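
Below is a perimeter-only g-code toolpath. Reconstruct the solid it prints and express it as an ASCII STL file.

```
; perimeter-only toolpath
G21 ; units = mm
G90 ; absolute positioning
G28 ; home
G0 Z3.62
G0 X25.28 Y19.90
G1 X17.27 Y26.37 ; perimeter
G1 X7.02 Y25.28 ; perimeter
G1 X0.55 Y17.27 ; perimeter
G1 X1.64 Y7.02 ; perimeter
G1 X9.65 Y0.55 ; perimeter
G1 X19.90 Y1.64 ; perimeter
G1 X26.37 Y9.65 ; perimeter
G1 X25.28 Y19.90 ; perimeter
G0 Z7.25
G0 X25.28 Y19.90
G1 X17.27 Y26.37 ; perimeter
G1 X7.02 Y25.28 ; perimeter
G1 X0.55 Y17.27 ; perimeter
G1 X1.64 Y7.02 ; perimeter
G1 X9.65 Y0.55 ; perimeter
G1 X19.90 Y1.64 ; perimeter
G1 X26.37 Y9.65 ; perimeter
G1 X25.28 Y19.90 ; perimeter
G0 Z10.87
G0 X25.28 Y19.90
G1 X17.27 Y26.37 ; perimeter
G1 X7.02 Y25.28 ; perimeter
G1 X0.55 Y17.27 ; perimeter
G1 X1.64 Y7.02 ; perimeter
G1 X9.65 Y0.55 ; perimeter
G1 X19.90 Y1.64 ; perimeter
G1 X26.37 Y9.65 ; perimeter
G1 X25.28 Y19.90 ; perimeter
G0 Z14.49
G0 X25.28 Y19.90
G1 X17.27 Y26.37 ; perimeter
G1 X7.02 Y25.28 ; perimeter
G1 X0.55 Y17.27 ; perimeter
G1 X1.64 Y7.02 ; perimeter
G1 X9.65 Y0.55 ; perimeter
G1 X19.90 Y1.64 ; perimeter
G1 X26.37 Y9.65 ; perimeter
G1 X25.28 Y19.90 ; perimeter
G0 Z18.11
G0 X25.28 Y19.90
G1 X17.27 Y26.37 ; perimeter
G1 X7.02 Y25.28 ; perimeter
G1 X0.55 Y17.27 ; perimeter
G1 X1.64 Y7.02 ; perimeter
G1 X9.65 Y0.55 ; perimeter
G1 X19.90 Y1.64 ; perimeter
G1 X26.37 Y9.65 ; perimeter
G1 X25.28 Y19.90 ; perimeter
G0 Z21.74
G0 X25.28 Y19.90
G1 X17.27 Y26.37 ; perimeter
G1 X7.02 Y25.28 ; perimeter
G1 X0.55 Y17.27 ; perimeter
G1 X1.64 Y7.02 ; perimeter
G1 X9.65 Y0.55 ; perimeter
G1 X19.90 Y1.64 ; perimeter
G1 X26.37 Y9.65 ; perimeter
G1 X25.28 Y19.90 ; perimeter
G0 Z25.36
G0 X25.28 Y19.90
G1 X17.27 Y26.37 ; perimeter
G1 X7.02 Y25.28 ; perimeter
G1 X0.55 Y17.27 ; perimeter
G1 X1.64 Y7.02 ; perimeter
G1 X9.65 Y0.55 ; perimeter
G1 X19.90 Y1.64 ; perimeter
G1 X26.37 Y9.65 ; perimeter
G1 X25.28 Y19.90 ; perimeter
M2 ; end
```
solid part
  facet normal 0.0000 0.0000 -1.0000
    outer loop
      vertex 7.02 25.28 0.00
      vertex 17.27 26.37 0.00
      vertex 25.28 19.90 0.00
    endloop
  endfacet
  facet normal 0.0000 0.0000 -1.0000
    outer loop
      vertex 0.55 17.27 0.00
      vertex 7.02 25.28 0.00
      vertex 25.28 19.90 0.00
    endloop
  endfacet
  facet normal 0.0000 0.0000 -1.0000
    outer loop
      vertex 1.64 7.02 0.00
      vertex 0.55 17.27 0.00
      vertex 25.28 19.90 0.00
    endloop
  endfacet
  facet normal 0.0000 0.0000 -1.0000
    outer loop
      vertex 9.65 0.55 0.00
      vertex 1.64 7.02 0.00
      vertex 25.28 19.90 0.00
    endloop
  endfacet
  facet normal 0.0000 0.0000 -1.0000
    outer loop
      vertex 19.90 1.64 0.00
      vertex 9.65 0.55 0.00
      vertex 25.28 19.90 0.00
    endloop
  endfacet
  facet normal 0.0000 0.0000 -1.0000
    outer loop
      vertex 26.37 9.65 0.00
      vertex 19.90 1.64 0.00
      vertex 25.28 19.90 0.00
    endloop
  endfacet
  facet normal 0.0000 0.0000 1.0000
    outer loop
      vertex 25.28 19.90 25.36
      vertex 17.27 26.37 25.36
      vertex 7.02 25.28 25.36
    endloop
  endfacet
  facet normal 0.0000 0.0000 1.0000
    outer loop
      vertex 25.28 19.90 25.36
      vertex 7.02 25.28 25.36
      vertex 0.55 17.27 25.36
    endloop
  endfacet
  facet normal 0.0000 0.0000 1.0000
    outer loop
      vertex 25.28 19.90 25.36
      vertex 0.55 17.27 25.36
      vertex 1.64 7.02 25.36
    endloop
  endfacet
  facet normal 0.0000 0.0000 1.0000
    outer loop
      vertex 25.28 19.90 25.36
      vertex 1.64 7.02 25.36
      vertex 9.65 0.55 25.36
    endloop
  endfacet
  facet normal 0.0000 0.0000 1.0000
    outer loop
      vertex 25.28 19.90 25.36
      vertex 9.65 0.55 25.36
      vertex 19.90 1.64 25.36
    endloop
  endfacet
  facet normal 0.0000 0.0000 1.0000
    outer loop
      vertex 25.28 19.90 25.36
      vertex 19.90 1.64 25.36
      vertex 26.37 9.65 25.36
    endloop
  endfacet
  facet normal 0.6284 0.7779 0.0000
    outer loop
      vertex 25.28 19.90 0.00
      vertex 17.27 26.37 0.00
      vertex 17.27 26.37 25.36
    endloop
  endfacet
  facet normal 0.6284 0.7779 0.0000
    outer loop
      vertex 25.28 19.90 0.00
      vertex 17.27 26.37 25.36
      vertex 25.28 19.90 25.36
    endloop
  endfacet
  facet normal -0.1057 0.9944 0.0000
    outer loop
      vertex 17.27 26.37 0.00
      vertex 7.02 25.28 0.00
      vertex 7.02 25.28 25.36
    endloop
  endfacet
  facet normal -0.1057 0.9944 0.0000
    outer loop
      vertex 17.27 26.37 0.00
      vertex 7.02 25.28 25.36
      vertex 17.27 26.37 25.36
    endloop
  endfacet
  facet normal -0.7779 0.6284 0.0000
    outer loop
      vertex 7.02 25.28 0.00
      vertex 0.55 17.27 0.00
      vertex 0.55 17.27 25.36
    endloop
  endfacet
  facet normal -0.7779 0.6284 0.0000
    outer loop
      vertex 7.02 25.28 0.00
      vertex 0.55 17.27 25.36
      vertex 7.02 25.28 25.36
    endloop
  endfacet
  facet normal -0.9944 -0.1057 0.0000
    outer loop
      vertex 0.55 17.27 0.00
      vertex 1.64 7.02 0.00
      vertex 1.64 7.02 25.36
    endloop
  endfacet
  facet normal -0.9944 -0.1057 0.0000
    outer loop
      vertex 0.55 17.27 0.00
      vertex 1.64 7.02 25.36
      vertex 0.55 17.27 25.36
    endloop
  endfacet
  facet normal -0.6284 -0.7779 0.0000
    outer loop
      vertex 1.64 7.02 0.00
      vertex 9.65 0.55 0.00
      vertex 9.65 0.55 25.36
    endloop
  endfacet
  facet normal -0.6284 -0.7779 0.0000
    outer loop
      vertex 1.64 7.02 0.00
      vertex 9.65 0.55 25.36
      vertex 1.64 7.02 25.36
    endloop
  endfacet
  facet normal 0.1057 -0.9944 0.0000
    outer loop
      vertex 9.65 0.55 0.00
      vertex 19.90 1.64 0.00
      vertex 19.90 1.64 25.36
    endloop
  endfacet
  facet normal 0.1057 -0.9944 0.0000
    outer loop
      vertex 9.65 0.55 0.00
      vertex 19.90 1.64 25.36
      vertex 9.65 0.55 25.36
    endloop
  endfacet
  facet normal 0.7779 -0.6284 0.0000
    outer loop
      vertex 19.90 1.64 0.00
      vertex 26.37 9.65 0.00
      vertex 26.37 9.65 25.36
    endloop
  endfacet
  facet normal 0.7779 -0.6284 0.0000
    outer loop
      vertex 19.90 1.64 0.00
      vertex 26.37 9.65 25.36
      vertex 19.90 1.64 25.36
    endloop
  endfacet
  facet normal 0.9944 0.1057 0.0000
    outer loop
      vertex 26.37 9.65 0.00
      vertex 25.28 19.90 0.00
      vertex 25.28 19.90 25.36
    endloop
  endfacet
  facet normal 0.9944 0.1057 0.0000
    outer loop
      vertex 26.37 9.65 0.00
      vertex 25.28 19.90 25.36
      vertex 26.37 9.65 25.36
    endloop
  endfacet
endsolid part

The G0 Z moves step by Δz≈3.62 mm. Every layer's G1 loop is the same polygon, so the solid is a straight extrusion of it from z=0 to z≈25.4. Closing with flat bottom and top caps and triangulating gives 28 facets — a regular 8-sided prism (a cylinder approximated with 8 flat sides), circumscribed radius ≈ 13.5 mm, height ≈ 25.4 mm.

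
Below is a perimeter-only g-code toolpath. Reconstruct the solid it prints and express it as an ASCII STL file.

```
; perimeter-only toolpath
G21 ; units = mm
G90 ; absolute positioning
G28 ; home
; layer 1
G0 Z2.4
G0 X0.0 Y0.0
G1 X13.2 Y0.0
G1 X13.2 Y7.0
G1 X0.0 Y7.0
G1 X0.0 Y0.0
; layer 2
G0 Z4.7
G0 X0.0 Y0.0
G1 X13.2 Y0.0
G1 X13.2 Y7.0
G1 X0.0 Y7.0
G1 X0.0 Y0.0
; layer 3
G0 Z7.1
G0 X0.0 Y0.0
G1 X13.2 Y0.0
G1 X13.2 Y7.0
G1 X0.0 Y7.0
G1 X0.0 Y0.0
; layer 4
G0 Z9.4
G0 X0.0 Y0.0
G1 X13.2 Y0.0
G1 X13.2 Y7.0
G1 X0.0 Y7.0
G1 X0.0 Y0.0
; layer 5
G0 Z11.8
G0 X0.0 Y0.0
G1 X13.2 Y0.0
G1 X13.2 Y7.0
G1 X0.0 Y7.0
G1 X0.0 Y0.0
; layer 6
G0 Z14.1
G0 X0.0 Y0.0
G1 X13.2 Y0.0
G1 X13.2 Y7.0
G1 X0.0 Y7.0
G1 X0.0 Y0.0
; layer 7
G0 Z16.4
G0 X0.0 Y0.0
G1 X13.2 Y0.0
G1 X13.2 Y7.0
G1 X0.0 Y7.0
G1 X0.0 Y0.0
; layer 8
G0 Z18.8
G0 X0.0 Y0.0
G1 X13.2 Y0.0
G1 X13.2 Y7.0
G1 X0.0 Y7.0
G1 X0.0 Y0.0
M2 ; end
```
solid part
  facet normal 0.0000 0.0000 -1.0000
    outer loop
      vertex 13.2 7.0 0.0
      vertex 13.2 0.0 0.0
      vertex 0.0 0.0 0.0
    endloop
  endfacet
  facet normal 0.0000 0.0000 -1.0000
    outer loop
      vertex 0.0 7.0 0.0
      vertex 13.2 7.0 0.0
      vertex 0.0 0.0 0.0
    endloop
  endfacet
  facet normal 0.0000 0.0000 1.0000
    outer loop
      vertex 0.0 0.0 18.8
      vertex 13.2 0.0 18.8
      vertex 13.2 7.0 18.8
    endloop
  endfacet
  facet normal 0.0000 0.0000 1.0000
    outer loop
      vertex 0.0 0.0 18.8
      vertex 13.2 7.0 18.8
      vertex 0.0 7.0 18.8
    endloop
  endfacet
  facet normal 0.0000 -1.0000 0.0000
    outer loop
      vertex 0.0 0.0 0.0
      vertex 13.2 0.0 0.0
      vertex 13.2 0.0 18.8
    endloop
  endfacet
  facet normal 0.0000 -1.0000 0.0000
    outer loop
      vertex 0.0 0.0 0.0
      vertex 13.2 0.0 18.8
      vertex 0.0 0.0 18.8
    endloop
  endfacet
  facet normal 0.0000 1.0000 0.0000
    outer loop
      vertex 13.2 7.0 18.8
      vertex 13.2 7.0 0.0
      vertex 0.0 7.0 0.0
    endloop
  endfacet
  facet normal 0.0000 1.0000 0.0000
    outer loop
      vertex 0.0 7.0 18.8
      vertex 13.2 7.0 18.8
      vertex 0.0 7.0 0.0
    endloop
  endfacet
  facet normal -1.0000 0.0000 0.0000
    outer loop
      vertex 0.0 7.0 18.8
      vertex 0.0 7.0 0.0
      vertex 0.0 0.0 0.0
    endloop
  endfacet
  facet normal -1.0000 0.0000 0.0000
    outer loop
      vertex 0.0 0.0 18.8
      vertex 0.0 7.0 18.8
      vertex 0.0 0.0 0.0
    endloop
  endfacet
  facet normal 1.0000 0.0000 0.0000
    outer loop
      vertex 13.2 0.0 0.0
      vertex 13.2 7.0 0.0
      vertex 13.2 7.0 18.8
    endloop
  endfacet
  facet normal 1.0000 0.0000 0.0000
    outer loop
      vertex 13.2 0.0 0.0
      vertex 13.2 7.0 18.8
      vertex 13.2 0.0 18.8
    endloop
  endfacet
endsolid part

The G0 Z moves step by Δz≈2.4 mm. Every layer's G1 loop is the same polygon, so the solid is a straight extrusion of it from z=0 to z≈18.8. Closing with flat bottom and top caps and triangulating gives 12 facets — a rectangular box, roughly 13.2 × 7 mm footprint and 18.8 mm tall.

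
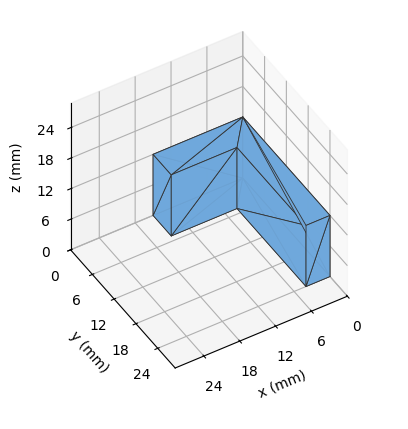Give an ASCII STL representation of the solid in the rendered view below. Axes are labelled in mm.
Reading the render: the shape is an L-shaped prism: outer 15 × 24 mm, arm thicknesses ≈ 5 mm (horizontal) and 4 mm (vertical), extruded 12 mm in z (dimensions read to the nearest mm from the axis ticks). For the STL, each face is triangulated and given an outward normal.

solid part
  facet normal 0.0000 0.0000 -1.0000
    outer loop
      vertex 15.0 5.0 0.0
      vertex 15.0 0.0 0.0
      vertex 0.0 0.0 0.0
    endloop
  endfacet
  facet normal 0.0000 0.0000 -1.0000
    outer loop
      vertex 4.0 5.0 0.0
      vertex 15.0 5.0 0.0
      vertex 0.0 0.0 0.0
    endloop
  endfacet
  facet normal 0.0000 0.0000 -1.0000
    outer loop
      vertex 4.0 24.0 0.0
      vertex 4.0 5.0 0.0
      vertex 0.0 0.0 0.0
    endloop
  endfacet
  facet normal 0.0000 0.0000 -1.0000
    outer loop
      vertex 0.0 24.0 0.0
      vertex 4.0 24.0 0.0
      vertex 0.0 0.0 0.0
    endloop
  endfacet
  facet normal 0.0000 0.0000 1.0000
    outer loop
      vertex 0.0 0.0 12.0
      vertex 15.0 0.0 12.0
      vertex 15.0 5.0 12.0
    endloop
  endfacet
  facet normal 0.0000 0.0000 1.0000
    outer loop
      vertex 0.0 0.0 12.0
      vertex 15.0 5.0 12.0
      vertex 4.0 5.0 12.0
    endloop
  endfacet
  facet normal 0.0000 0.0000 1.0000
    outer loop
      vertex 0.0 0.0 12.0
      vertex 4.0 5.0 12.0
      vertex 4.0 24.0 12.0
    endloop
  endfacet
  facet normal 0.0000 0.0000 1.0000
    outer loop
      vertex 0.0 0.0 12.0
      vertex 4.0 24.0 12.0
      vertex 0.0 24.0 12.0
    endloop
  endfacet
  facet normal 0.0000 -1.0000 0.0000
    outer loop
      vertex 0.0 0.0 0.0
      vertex 15.0 0.0 0.0
      vertex 15.0 0.0 12.0
    endloop
  endfacet
  facet normal 0.0000 -1.0000 0.0000
    outer loop
      vertex 0.0 0.0 0.0
      vertex 15.0 0.0 12.0
      vertex 0.0 0.0 12.0
    endloop
  endfacet
  facet normal 1.0000 0.0000 0.0000
    outer loop
      vertex 15.0 0.0 0.0
      vertex 15.0 5.0 0.0
      vertex 15.0 5.0 12.0
    endloop
  endfacet
  facet normal 1.0000 0.0000 0.0000
    outer loop
      vertex 15.0 0.0 0.0
      vertex 15.0 5.0 12.0
      vertex 15.0 0.0 12.0
    endloop
  endfacet
  facet normal 0.0000 1.0000 0.0000
    outer loop
      vertex 15.0 5.0 0.0
      vertex 4.0 5.0 0.0
      vertex 4.0 5.0 12.0
    endloop
  endfacet
  facet normal 0.0000 1.0000 0.0000
    outer loop
      vertex 15.0 5.0 0.0
      vertex 4.0 5.0 12.0
      vertex 15.0 5.0 12.0
    endloop
  endfacet
  facet normal 1.0000 0.0000 0.0000
    outer loop
      vertex 4.0 5.0 0.0
      vertex 4.0 24.0 0.0
      vertex 4.0 24.0 12.0
    endloop
  endfacet
  facet normal 1.0000 0.0000 0.0000
    outer loop
      vertex 4.0 5.0 0.0
      vertex 4.0 24.0 12.0
      vertex 4.0 5.0 12.0
    endloop
  endfacet
  facet normal 0.0000 1.0000 0.0000
    outer loop
      vertex 4.0 24.0 0.0
      vertex 0.0 24.0 0.0
      vertex 0.0 24.0 12.0
    endloop
  endfacet
  facet normal 0.0000 1.0000 0.0000
    outer loop
      vertex 4.0 24.0 0.0
      vertex 0.0 24.0 12.0
      vertex 4.0 24.0 12.0
    endloop
  endfacet
  facet normal -1.0000 0.0000 0.0000
    outer loop
      vertex 0.0 24.0 0.0
      vertex 0.0 0.0 0.0
      vertex 0.0 0.0 12.0
    endloop
  endfacet
  facet normal -1.0000 0.0000 0.0000
    outer loop
      vertex 0.0 24.0 0.0
      vertex 0.0 0.0 12.0
      vertex 0.0 24.0 12.0
    endloop
  endfacet
endsolid part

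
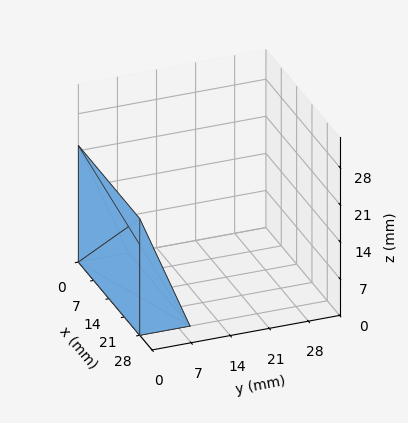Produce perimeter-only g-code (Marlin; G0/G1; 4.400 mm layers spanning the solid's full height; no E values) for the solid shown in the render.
Reading the render: the shape is a wedge (ramp): 28 × 9 mm base, rising to 22 mm along the y=0 edge and sloping linearly to z=0 at y=9 (dimensions read to the nearest mm from the axis ticks). For the g-code, the solid's height is divided into equal slices at the stated Δz and each level perimeter traced with G1 moves after a G0 lift.

; perimeter-only toolpath
G21 ; units = mm
G90 ; absolute positioning
G28 ; home
; layer 1
G0 Z4.400
G0 X0.000 Y0.000
G1 X28.000 Y0.000
G1 X28.000 Y7.200
G1 X0.000 Y7.200
G1 X0.000 Y0.000
; layer 2
G0 Z8.800
G0 X0.000 Y0.000
G1 X28.000 Y0.000
G1 X28.000 Y5.400
G1 X0.000 Y5.400
G1 X0.000 Y0.000
; layer 3
G0 Z13.200
G0 X0.000 Y0.000
G1 X28.000 Y0.000
G1 X28.000 Y3.600
G1 X0.000 Y3.600
G1 X0.000 Y0.000
; layer 4
G0 Z17.600
G0 X0.000 Y0.000
G1 X28.000 Y0.000
G1 X28.000 Y1.800
G1 X0.000 Y1.800
G1 X0.000 Y0.000
M2 ; end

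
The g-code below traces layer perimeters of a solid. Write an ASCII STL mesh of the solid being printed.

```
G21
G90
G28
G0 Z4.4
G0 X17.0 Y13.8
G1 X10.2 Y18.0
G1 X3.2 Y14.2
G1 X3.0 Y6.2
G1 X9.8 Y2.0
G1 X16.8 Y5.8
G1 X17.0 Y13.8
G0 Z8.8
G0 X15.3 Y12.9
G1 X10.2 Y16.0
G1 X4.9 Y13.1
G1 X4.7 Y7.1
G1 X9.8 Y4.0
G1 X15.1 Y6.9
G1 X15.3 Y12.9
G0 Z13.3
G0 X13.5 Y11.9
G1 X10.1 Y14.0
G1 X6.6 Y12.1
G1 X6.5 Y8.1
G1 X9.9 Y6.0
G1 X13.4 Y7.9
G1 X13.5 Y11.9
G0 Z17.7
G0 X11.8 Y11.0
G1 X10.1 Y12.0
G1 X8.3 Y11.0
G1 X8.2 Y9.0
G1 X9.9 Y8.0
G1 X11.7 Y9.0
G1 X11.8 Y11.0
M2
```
solid part
  facet normal 0.0000 0.0000 -1.0000
    outer loop
      vertex 1.5 15.2 0.0
      vertex 10.3 20.0 0.0
      vertex 18.8 14.8 0.0
    endloop
  endfacet
  facet normal 0.0000 0.0000 -1.0000
    outer loop
      vertex 1.2 5.2 0.0
      vertex 1.5 15.2 0.0
      vertex 18.8 14.8 0.0
    endloop
  endfacet
  facet normal 0.0000 0.0000 -1.0000
    outer loop
      vertex 9.7 0.0 0.0
      vertex 1.2 5.2 0.0
      vertex 18.8 14.8 0.0
    endloop
  endfacet
  facet normal 0.0000 0.0000 -1.0000
    outer loop
      vertex 18.5 4.8 0.0
      vertex 9.7 0.0 0.0
      vertex 18.8 14.8 0.0
    endloop
  endfacet
  facet normal 0.4857 0.7939 0.3658
    outer loop
      vertex 18.8 14.8 0.0
      vertex 10.3 20.0 0.0
      vertex 10.0 10.0 22.1
    endloop
  endfacet
  facet normal -0.4460 0.8177 0.3639
    outer loop
      vertex 10.3 20.0 0.0
      vertex 1.5 15.2 0.0
      vertex 10.0 10.0 22.1
    endloop
  endfacet
  facet normal -0.9308 0.0279 0.3646
    outer loop
      vertex 1.5 15.2 0.0
      vertex 1.2 5.2 0.0
      vertex 10.0 10.0 22.1
    endloop
  endfacet
  facet normal -0.4857 -0.7939 0.3658
    outer loop
      vertex 1.2 5.2 0.0
      vertex 9.7 0.0 0.0
      vertex 10.0 10.0 22.1
    endloop
  endfacet
  facet normal 0.4460 -0.8177 0.3639
    outer loop
      vertex 9.7 0.0 0.0
      vertex 18.5 4.8 0.0
      vertex 10.0 10.0 22.1
    endloop
  endfacet
  facet normal 0.9308 -0.0279 0.3646
    outer loop
      vertex 18.5 4.8 0.0
      vertex 18.8 14.8 0.0
      vertex 10.0 10.0 22.1
    endloop
  endfacet
endsolid part

The G0 Z moves step by Δz≈4.4 mm. The G1 loops shrink linearly with z, so the solid tapers from its base footprint up to z≈22.1. Closing with a flat bottom cap and the tapered top and triangulating gives 10 facets — a regular 6-sided pyramid, base circumscribed radius ≈ 10 mm, apex at z ≈ 22.1 mm.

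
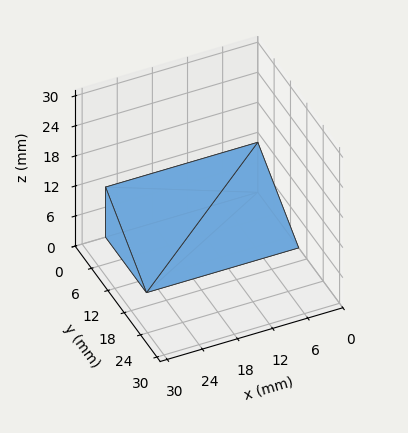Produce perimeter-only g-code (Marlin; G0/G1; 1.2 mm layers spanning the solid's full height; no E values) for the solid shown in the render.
Reading the render: the shape is a wedge (ramp): 26 × 15 mm base, rising to 10 mm along the y=0 edge and sloping linearly to z=0 at y=15 (dimensions read to the nearest mm from the axis ticks). For the g-code, the solid's height is divided into equal slices at the stated Δz and each level perimeter traced with G1 moves after a G0 lift.

; perimeter-only toolpath
G21 ; units = mm
G90 ; absolute positioning
G28 ; home
; layer 1
G0 Z1.2
G0 X0.0 Y0.0
G1 X26.0 Y0.0
G1 X26.0 Y13.1
G1 X0.0 Y13.1
G1 X0.0 Y0.0
; layer 2
G0 Z2.5
G0 X0.0 Y0.0
G1 X26.0 Y0.0
G1 X26.0 Y11.2
G1 X0.0 Y11.2
G1 X0.0 Y0.0
; layer 3
G0 Z3.8
G0 X0.0 Y0.0
G1 X26.0 Y0.0
G1 X26.0 Y9.4
G1 X0.0 Y9.4
G1 X0.0 Y0.0
; layer 4
G0 Z5.0
G0 X0.0 Y0.0
G1 X26.0 Y0.0
G1 X26.0 Y7.5
G1 X0.0 Y7.5
G1 X0.0 Y0.0
; layer 5
G0 Z6.2
G0 X0.0 Y0.0
G1 X26.0 Y0.0
G1 X26.0 Y5.6
G1 X0.0 Y5.6
G1 X0.0 Y0.0
; layer 6
G0 Z7.5
G0 X0.0 Y0.0
G1 X26.0 Y0.0
G1 X26.0 Y3.8
G1 X0.0 Y3.8
G1 X0.0 Y0.0
; layer 7
G0 Z8.8
G0 X0.0 Y0.0
G1 X26.0 Y0.0
G1 X26.0 Y1.9
G1 X0.0 Y1.9
G1 X0.0 Y0.0
M2 ; end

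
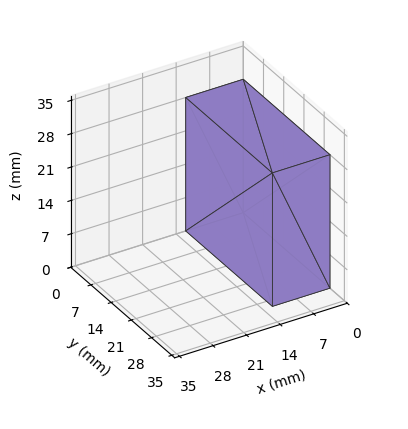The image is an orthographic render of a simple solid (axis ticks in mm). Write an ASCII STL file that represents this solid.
Reading the render: the shape is a rectangular box, roughly 12 × 30 mm footprint and 28 mm tall (dimensions read to the nearest mm from the axis ticks). For the STL, each face is triangulated and given an outward normal.

solid part
  facet normal 0.0000 0.0000 -1.0000
    outer loop
      vertex 12.00 30.00 0.00
      vertex 12.00 0.00 0.00
      vertex 0.00 0.00 0.00
    endloop
  endfacet
  facet normal 0.0000 0.0000 -1.0000
    outer loop
      vertex 0.00 30.00 0.00
      vertex 12.00 30.00 0.00
      vertex 0.00 0.00 0.00
    endloop
  endfacet
  facet normal 0.0000 0.0000 1.0000
    outer loop
      vertex 0.00 0.00 28.00
      vertex 12.00 0.00 28.00
      vertex 12.00 30.00 28.00
    endloop
  endfacet
  facet normal 0.0000 0.0000 1.0000
    outer loop
      vertex 0.00 0.00 28.00
      vertex 12.00 30.00 28.00
      vertex 0.00 30.00 28.00
    endloop
  endfacet
  facet normal 0.0000 -1.0000 0.0000
    outer loop
      vertex 0.00 0.00 0.00
      vertex 12.00 0.00 0.00
      vertex 12.00 0.00 28.00
    endloop
  endfacet
  facet normal 0.0000 -1.0000 0.0000
    outer loop
      vertex 0.00 0.00 0.00
      vertex 12.00 0.00 28.00
      vertex 0.00 0.00 28.00
    endloop
  endfacet
  facet normal 0.0000 1.0000 0.0000
    outer loop
      vertex 12.00 30.00 28.00
      vertex 12.00 30.00 0.00
      vertex 0.00 30.00 0.00
    endloop
  endfacet
  facet normal 0.0000 1.0000 0.0000
    outer loop
      vertex 0.00 30.00 28.00
      vertex 12.00 30.00 28.00
      vertex 0.00 30.00 0.00
    endloop
  endfacet
  facet normal -1.0000 0.0000 0.0000
    outer loop
      vertex 0.00 30.00 28.00
      vertex 0.00 30.00 0.00
      vertex 0.00 0.00 0.00
    endloop
  endfacet
  facet normal -1.0000 0.0000 0.0000
    outer loop
      vertex 0.00 0.00 28.00
      vertex 0.00 30.00 28.00
      vertex 0.00 0.00 0.00
    endloop
  endfacet
  facet normal 1.0000 0.0000 0.0000
    outer loop
      vertex 12.00 0.00 0.00
      vertex 12.00 30.00 0.00
      vertex 12.00 30.00 28.00
    endloop
  endfacet
  facet normal 1.0000 0.0000 0.0000
    outer loop
      vertex 12.00 0.00 0.00
      vertex 12.00 30.00 28.00
      vertex 12.00 0.00 28.00
    endloop
  endfacet
endsolid part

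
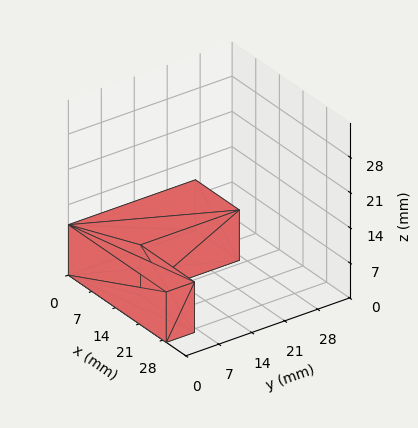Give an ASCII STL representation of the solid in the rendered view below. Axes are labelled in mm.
Reading the render: the shape is an L-shaped prism: outer 29 × 27 mm, arm thicknesses ≈ 6 mm (horizontal) and 13 mm (vertical), extruded 10 mm in z (dimensions read to the nearest mm from the axis ticks). For the STL, each face is triangulated and given an outward normal.

solid part
  facet normal 0.0000 0.0000 -1.0000
    outer loop
      vertex 29.0 6.0 0.0
      vertex 29.0 0.0 0.0
      vertex 0.0 0.0 0.0
    endloop
  endfacet
  facet normal 0.0000 0.0000 -1.0000
    outer loop
      vertex 13.0 6.0 0.0
      vertex 29.0 6.0 0.0
      vertex 0.0 0.0 0.0
    endloop
  endfacet
  facet normal 0.0000 0.0000 -1.0000
    outer loop
      vertex 13.0 27.0 0.0
      vertex 13.0 6.0 0.0
      vertex 0.0 0.0 0.0
    endloop
  endfacet
  facet normal 0.0000 0.0000 -1.0000
    outer loop
      vertex 0.0 27.0 0.0
      vertex 13.0 27.0 0.0
      vertex 0.0 0.0 0.0
    endloop
  endfacet
  facet normal 0.0000 0.0000 1.0000
    outer loop
      vertex 0.0 0.0 10.0
      vertex 29.0 0.0 10.0
      vertex 29.0 6.0 10.0
    endloop
  endfacet
  facet normal 0.0000 0.0000 1.0000
    outer loop
      vertex 0.0 0.0 10.0
      vertex 29.0 6.0 10.0
      vertex 13.0 6.0 10.0
    endloop
  endfacet
  facet normal 0.0000 0.0000 1.0000
    outer loop
      vertex 0.0 0.0 10.0
      vertex 13.0 6.0 10.0
      vertex 13.0 27.0 10.0
    endloop
  endfacet
  facet normal 0.0000 0.0000 1.0000
    outer loop
      vertex 0.0 0.0 10.0
      vertex 13.0 27.0 10.0
      vertex 0.0 27.0 10.0
    endloop
  endfacet
  facet normal 0.0000 -1.0000 0.0000
    outer loop
      vertex 0.0 0.0 0.0
      vertex 29.0 0.0 0.0
      vertex 29.0 0.0 10.0
    endloop
  endfacet
  facet normal 0.0000 -1.0000 0.0000
    outer loop
      vertex 0.0 0.0 0.0
      vertex 29.0 0.0 10.0
      vertex 0.0 0.0 10.0
    endloop
  endfacet
  facet normal 1.0000 0.0000 0.0000
    outer loop
      vertex 29.0 0.0 0.0
      vertex 29.0 6.0 0.0
      vertex 29.0 6.0 10.0
    endloop
  endfacet
  facet normal 1.0000 0.0000 0.0000
    outer loop
      vertex 29.0 0.0 0.0
      vertex 29.0 6.0 10.0
      vertex 29.0 0.0 10.0
    endloop
  endfacet
  facet normal 0.0000 1.0000 0.0000
    outer loop
      vertex 29.0 6.0 0.0
      vertex 13.0 6.0 0.0
      vertex 13.0 6.0 10.0
    endloop
  endfacet
  facet normal 0.0000 1.0000 0.0000
    outer loop
      vertex 29.0 6.0 0.0
      vertex 13.0 6.0 10.0
      vertex 29.0 6.0 10.0
    endloop
  endfacet
  facet normal 1.0000 0.0000 0.0000
    outer loop
      vertex 13.0 6.0 0.0
      vertex 13.0 27.0 0.0
      vertex 13.0 27.0 10.0
    endloop
  endfacet
  facet normal 1.0000 0.0000 0.0000
    outer loop
      vertex 13.0 6.0 0.0
      vertex 13.0 27.0 10.0
      vertex 13.0 6.0 10.0
    endloop
  endfacet
  facet normal 0.0000 1.0000 0.0000
    outer loop
      vertex 13.0 27.0 0.0
      vertex 0.0 27.0 0.0
      vertex 0.0 27.0 10.0
    endloop
  endfacet
  facet normal 0.0000 1.0000 0.0000
    outer loop
      vertex 13.0 27.0 0.0
      vertex 0.0 27.0 10.0
      vertex 13.0 27.0 10.0
    endloop
  endfacet
  facet normal -1.0000 0.0000 0.0000
    outer loop
      vertex 0.0 27.0 0.0
      vertex 0.0 0.0 0.0
      vertex 0.0 0.0 10.0
    endloop
  endfacet
  facet normal -1.0000 0.0000 0.0000
    outer loop
      vertex 0.0 27.0 0.0
      vertex 0.0 0.0 10.0
      vertex 0.0 27.0 10.0
    endloop
  endfacet
endsolid part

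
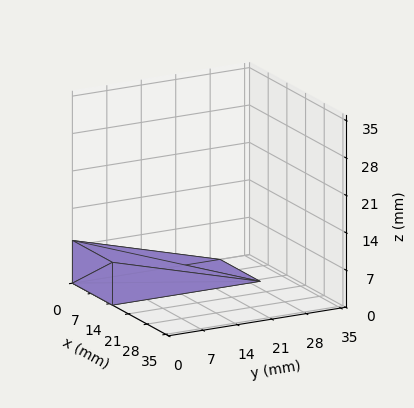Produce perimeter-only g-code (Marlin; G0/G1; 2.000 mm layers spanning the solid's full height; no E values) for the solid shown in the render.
Reading the render: the shape is a wedge (ramp): 15 × 30 mm base, rising to 8 mm along the y=0 edge and sloping linearly to z=0 at y=30 (dimensions read to the nearest mm from the axis ticks). For the g-code, the solid's height is divided into equal slices at the stated Δz and each level perimeter traced with G1 moves after a G0 lift.

; perimeter-only toolpath
G21 ; units = mm
G90 ; absolute positioning
G28 ; home
; layer 1
G0 Z2.000
G0 X0.000 Y0.000
G1 X15.000 Y0.000
G1 X15.000 Y22.500
G1 X0.000 Y22.500
G1 X0.000 Y0.000
; layer 2
G0 Z4.000
G0 X0.000 Y0.000
G1 X15.000 Y0.000
G1 X15.000 Y15.000
G1 X0.000 Y15.000
G1 X0.000 Y0.000
; layer 3
G0 Z6.000
G0 X0.000 Y0.000
G1 X15.000 Y0.000
G1 X15.000 Y7.500
G1 X0.000 Y7.500
G1 X0.000 Y0.000
M2 ; end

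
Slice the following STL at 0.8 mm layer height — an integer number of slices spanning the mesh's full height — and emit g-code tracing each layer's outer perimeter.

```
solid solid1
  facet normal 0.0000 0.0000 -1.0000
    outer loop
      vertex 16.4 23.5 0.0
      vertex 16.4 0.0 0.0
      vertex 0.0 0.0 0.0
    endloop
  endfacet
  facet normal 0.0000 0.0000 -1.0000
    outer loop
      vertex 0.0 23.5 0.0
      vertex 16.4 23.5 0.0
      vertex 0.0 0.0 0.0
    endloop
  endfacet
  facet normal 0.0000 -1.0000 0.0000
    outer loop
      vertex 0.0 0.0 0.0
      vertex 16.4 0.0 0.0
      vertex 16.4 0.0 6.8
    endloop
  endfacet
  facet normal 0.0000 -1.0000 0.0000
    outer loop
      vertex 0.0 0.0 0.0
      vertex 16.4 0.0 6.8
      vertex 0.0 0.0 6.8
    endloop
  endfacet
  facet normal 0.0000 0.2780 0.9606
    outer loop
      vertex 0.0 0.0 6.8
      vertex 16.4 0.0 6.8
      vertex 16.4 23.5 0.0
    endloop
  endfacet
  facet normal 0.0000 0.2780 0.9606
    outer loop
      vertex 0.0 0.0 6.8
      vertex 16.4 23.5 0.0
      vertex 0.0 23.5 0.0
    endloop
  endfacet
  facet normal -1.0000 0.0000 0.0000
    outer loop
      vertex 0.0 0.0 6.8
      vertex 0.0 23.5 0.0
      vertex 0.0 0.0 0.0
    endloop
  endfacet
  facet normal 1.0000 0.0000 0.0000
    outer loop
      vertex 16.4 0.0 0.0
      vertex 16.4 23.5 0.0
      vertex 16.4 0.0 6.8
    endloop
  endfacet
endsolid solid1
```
; perimeter-only toolpath
G21 ; units = mm
G90 ; absolute positioning
G28 ; home
; layer 1
G0 Z0.8
G0 X0.0 Y0.0
G1 X16.4 Y0.0
G1 X16.4 Y20.6
G1 X0.0 Y20.6
G1 X0.0 Y0.0
; layer 2
G0 Z1.7
G0 X0.0 Y0.0
G1 X16.4 Y0.0
G1 X16.4 Y17.6
G1 X0.0 Y17.6
G1 X0.0 Y0.0
; layer 3
G0 Z2.5
G0 X0.0 Y0.0
G1 X16.4 Y0.0
G1 X16.4 Y14.7
G1 X0.0 Y14.7
G1 X0.0 Y0.0
; layer 4
G0 Z3.4
G0 X0.0 Y0.0
G1 X16.4 Y0.0
G1 X16.4 Y11.8
G1 X0.0 Y11.8
G1 X0.0 Y0.0
; layer 5
G0 Z4.2
G0 X0.0 Y0.0
G1 X16.4 Y0.0
G1 X16.4 Y8.8
G1 X0.0 Y8.8
G1 X0.0 Y0.0
; layer 6
G0 Z5.1
G0 X0.0 Y0.0
G1 X16.4 Y0.0
G1 X16.4 Y5.9
G1 X0.0 Y5.9
G1 X0.0 Y0.0
; layer 7
G0 Z6.0
G0 X0.0 Y0.0
G1 X16.4 Y0.0
G1 X16.4 Y2.9
G1 X0.0 Y2.9
G1 X0.0 Y0.0
M2 ; end

The solid is a wedge (ramp): 16.4 × 23.5 mm base, rising to 6.8 mm along the y=0 edge and sloping linearly to z=0 at y=23.5. Slicing at Δz = 0.8 mm — 8 equal slices spanning the solid's height, so layer i sits at z = i·h/8 — gives 7 non-empty perimeters. Each is a 4-segment closed polygon; G0 lifts to the layer z and rapids to the start vertex, then G1 traces the edges. The cross-section shrinks linearly with z (the slice at the apex is degenerate and omitted).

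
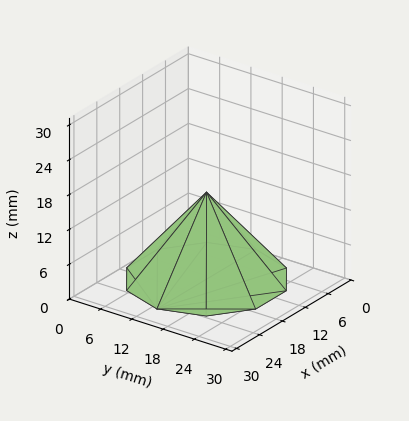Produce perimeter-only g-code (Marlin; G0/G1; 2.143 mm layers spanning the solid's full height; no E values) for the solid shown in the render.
Reading the render: the shape is a regular 10-sided pyramid, base circumscribed radius ≈ 13 mm, apex at z ≈ 15 mm (dimensions read to the nearest mm from the axis ticks). For the g-code, the solid's height is divided into equal slices at the stated Δz and each level perimeter traced with G1 moves after a G0 lift.

; perimeter-only toolpath
G21 ; units = mm
G90 ; absolute positioning
G28 ; home
; layer 1
G0 Z2.143
G0 X24.143 Y13.000
G1 X22.015 Y19.549
G1 X16.443 Y23.598
G1 X9.557 Y23.598
G1 X3.985 Y19.549
G1 X1.857 Y13.000
G1 X3.985 Y6.451
G1 X9.557 Y2.402
G1 X16.443 Y2.402
G1 X22.015 Y6.451
G1 X24.143 Y13.000
; layer 2
G0 Z4.286
G0 X22.286 Y13.000
G1 X20.512 Y18.458
G1 X15.869 Y21.831
G1 X10.131 Y21.831
G1 X5.488 Y18.458
G1 X3.714 Y13.000
G1 X5.488 Y7.542
G1 X10.131 Y4.169
G1 X15.869 Y4.169
G1 X20.512 Y7.542
G1 X22.286 Y13.000
; layer 3
G0 Z6.429
G0 X20.429 Y13.000
G1 X19.010 Y17.366
G1 X15.295 Y20.065
G1 X10.705 Y20.065
G1 X6.990 Y17.366
G1 X5.571 Y13.000
G1 X6.990 Y8.634
G1 X10.705 Y5.935
G1 X15.295 Y5.935
G1 X19.010 Y8.634
G1 X20.429 Y13.000
; layer 4
G0 Z8.571
G0 X18.571 Y13.000
G1 X17.507 Y16.275
G1 X14.722 Y18.299
G1 X11.278 Y18.299
G1 X8.493 Y16.275
G1 X7.429 Y13.000
G1 X8.493 Y9.725
G1 X11.278 Y7.701
G1 X14.722 Y7.701
G1 X17.507 Y9.725
G1 X18.571 Y13.000
; layer 5
G0 Z10.714
G0 X16.714 Y13.000
G1 X16.005 Y15.183
G1 X14.148 Y16.533
G1 X11.852 Y16.533
G1 X9.995 Y15.183
G1 X9.286 Y13.000
G1 X9.995 Y10.817
G1 X11.852 Y9.467
G1 X14.148 Y9.467
G1 X16.005 Y10.817
G1 X16.714 Y13.000
; layer 6
G0 Z12.857
G0 X14.857 Y13.000
G1 X14.502 Y14.092
G1 X13.574 Y14.766
G1 X12.426 Y14.766
G1 X11.498 Y14.092
G1 X11.143 Y13.000
G1 X11.498 Y11.908
G1 X12.426 Y11.234
G1 X13.574 Y11.234
G1 X14.502 Y11.908
G1 X14.857 Y13.000
M2 ; end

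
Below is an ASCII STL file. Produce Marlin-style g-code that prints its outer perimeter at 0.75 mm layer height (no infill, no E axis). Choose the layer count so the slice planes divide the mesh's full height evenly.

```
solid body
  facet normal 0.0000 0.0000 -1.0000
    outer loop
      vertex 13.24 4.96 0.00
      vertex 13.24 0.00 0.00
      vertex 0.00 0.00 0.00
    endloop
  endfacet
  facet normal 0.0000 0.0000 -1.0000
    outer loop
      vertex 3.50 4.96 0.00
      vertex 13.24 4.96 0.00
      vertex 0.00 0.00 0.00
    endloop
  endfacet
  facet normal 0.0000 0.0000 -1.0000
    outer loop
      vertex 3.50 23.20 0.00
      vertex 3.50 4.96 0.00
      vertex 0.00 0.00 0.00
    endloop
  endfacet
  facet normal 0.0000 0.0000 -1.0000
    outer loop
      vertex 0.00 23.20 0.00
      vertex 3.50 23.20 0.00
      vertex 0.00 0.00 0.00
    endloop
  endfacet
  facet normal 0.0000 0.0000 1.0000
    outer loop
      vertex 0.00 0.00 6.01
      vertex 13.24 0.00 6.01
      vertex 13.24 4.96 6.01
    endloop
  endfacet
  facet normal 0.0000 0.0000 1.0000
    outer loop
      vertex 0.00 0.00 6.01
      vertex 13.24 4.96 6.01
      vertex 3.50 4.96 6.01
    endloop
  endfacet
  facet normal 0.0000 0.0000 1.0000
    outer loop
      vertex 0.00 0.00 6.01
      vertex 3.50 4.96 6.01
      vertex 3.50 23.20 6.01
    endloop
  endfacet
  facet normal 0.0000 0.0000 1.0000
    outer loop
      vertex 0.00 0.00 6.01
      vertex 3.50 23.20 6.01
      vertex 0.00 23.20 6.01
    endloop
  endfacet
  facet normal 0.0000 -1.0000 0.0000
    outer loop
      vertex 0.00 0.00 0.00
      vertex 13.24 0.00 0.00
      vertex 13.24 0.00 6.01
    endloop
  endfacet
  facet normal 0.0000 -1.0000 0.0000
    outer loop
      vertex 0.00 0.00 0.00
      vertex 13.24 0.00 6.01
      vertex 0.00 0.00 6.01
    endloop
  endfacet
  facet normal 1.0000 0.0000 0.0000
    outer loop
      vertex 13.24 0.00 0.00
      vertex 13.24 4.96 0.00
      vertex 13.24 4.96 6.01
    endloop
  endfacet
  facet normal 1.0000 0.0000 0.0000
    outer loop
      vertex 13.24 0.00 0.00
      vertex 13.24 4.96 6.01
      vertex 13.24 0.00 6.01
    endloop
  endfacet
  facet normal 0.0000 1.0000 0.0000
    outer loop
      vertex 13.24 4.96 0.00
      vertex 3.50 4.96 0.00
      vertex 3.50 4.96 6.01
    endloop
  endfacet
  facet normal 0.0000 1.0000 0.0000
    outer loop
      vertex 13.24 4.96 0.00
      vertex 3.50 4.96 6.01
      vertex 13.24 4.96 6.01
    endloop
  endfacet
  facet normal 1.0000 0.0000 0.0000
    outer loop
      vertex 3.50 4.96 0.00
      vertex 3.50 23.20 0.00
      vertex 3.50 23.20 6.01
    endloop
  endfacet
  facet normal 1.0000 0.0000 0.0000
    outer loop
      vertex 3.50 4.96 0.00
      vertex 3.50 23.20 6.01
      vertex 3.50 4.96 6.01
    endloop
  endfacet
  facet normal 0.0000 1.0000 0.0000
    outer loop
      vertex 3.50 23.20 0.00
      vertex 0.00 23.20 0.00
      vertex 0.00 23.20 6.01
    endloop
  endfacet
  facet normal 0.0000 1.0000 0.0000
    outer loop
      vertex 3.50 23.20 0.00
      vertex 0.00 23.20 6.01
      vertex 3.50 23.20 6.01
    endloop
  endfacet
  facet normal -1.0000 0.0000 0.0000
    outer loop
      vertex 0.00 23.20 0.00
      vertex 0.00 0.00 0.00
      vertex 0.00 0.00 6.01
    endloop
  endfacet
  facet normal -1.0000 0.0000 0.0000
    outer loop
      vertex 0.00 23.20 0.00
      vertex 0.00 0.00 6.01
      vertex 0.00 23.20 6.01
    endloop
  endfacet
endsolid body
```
; perimeter-only toolpath
G21 ; units = mm
G90 ; absolute positioning
G28 ; home
; layer 1
G0 Z0.75
G0 X0.00 Y0.00
G1 X13.24 Y0.00
G1 X13.24 Y4.96
G1 X3.50 Y4.96
G1 X3.50 Y23.20
G1 X0.00 Y23.20
G1 X0.00 Y0.00
; layer 2
G0 Z1.50
G0 X0.00 Y0.00
G1 X13.24 Y0.00
G1 X13.24 Y4.96
G1 X3.50 Y4.96
G1 X3.50 Y23.20
G1 X0.00 Y23.20
G1 X0.00 Y0.00
; layer 3
G0 Z2.25
G0 X0.00 Y0.00
G1 X13.24 Y0.00
G1 X13.24 Y4.96
G1 X3.50 Y4.96
G1 X3.50 Y23.20
G1 X0.00 Y23.20
G1 X0.00 Y0.00
; layer 4
G0 Z3.00
G0 X0.00 Y0.00
G1 X13.24 Y0.00
G1 X13.24 Y4.96
G1 X3.50 Y4.96
G1 X3.50 Y23.20
G1 X0.00 Y23.20
G1 X0.00 Y0.00
; layer 5
G0 Z3.76
G0 X0.00 Y0.00
G1 X13.24 Y0.00
G1 X13.24 Y4.96
G1 X3.50 Y4.96
G1 X3.50 Y23.20
G1 X0.00 Y23.20
G1 X0.00 Y0.00
; layer 6
G0 Z4.51
G0 X0.00 Y0.00
G1 X13.24 Y0.00
G1 X13.24 Y4.96
G1 X3.50 Y4.96
G1 X3.50 Y23.20
G1 X0.00 Y23.20
G1 X0.00 Y0.00
; layer 7
G0 Z5.26
G0 X0.00 Y0.00
G1 X13.24 Y0.00
G1 X13.24 Y4.96
G1 X3.50 Y4.96
G1 X3.50 Y23.20
G1 X0.00 Y23.20
G1 X0.00 Y0.00
; layer 8
G0 Z6.01
G0 X0.00 Y0.00
G1 X13.24 Y0.00
G1 X13.24 Y4.96
G1 X3.50 Y4.96
G1 X3.50 Y23.20
G1 X0.00 Y23.20
G1 X0.00 Y0.00
M2 ; end

The solid is an L-shaped prism: outer 13.2 × 23.2 mm, arm thicknesses ≈ 4.96 mm (horizontal) and 3.5 mm (vertical), extruded 6.01 mm in z. Slicing at Δz = 0.75 mm — 8 equal slices spanning the solid's height, so layer i sits at z = i·h/8 — gives 8 non-empty perimeters. Each is a 6-segment closed polygon; G0 lifts to the layer z and rapids to the start vertex, then G1 traces the edges.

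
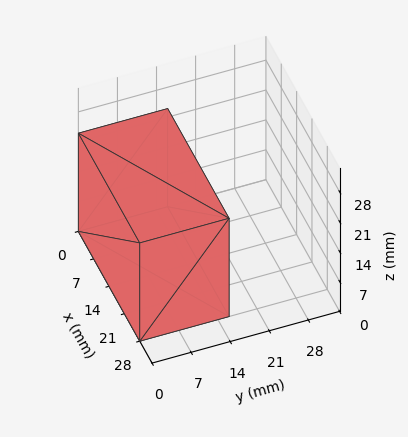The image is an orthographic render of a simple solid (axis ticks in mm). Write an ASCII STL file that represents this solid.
Reading the render: the shape is a rectangular box, roughly 28 × 16 mm footprint and 23 mm tall (dimensions read to the nearest mm from the axis ticks). For the STL, each face is triangulated and given an outward normal.

solid part
  facet normal 0.0000 0.0000 -1.0000
    outer loop
      vertex 28.00 16.00 0.00
      vertex 28.00 0.00 0.00
      vertex 0.00 0.00 0.00
    endloop
  endfacet
  facet normal 0.0000 0.0000 -1.0000
    outer loop
      vertex 0.00 16.00 0.00
      vertex 28.00 16.00 0.00
      vertex 0.00 0.00 0.00
    endloop
  endfacet
  facet normal 0.0000 0.0000 1.0000
    outer loop
      vertex 0.00 0.00 23.00
      vertex 28.00 0.00 23.00
      vertex 28.00 16.00 23.00
    endloop
  endfacet
  facet normal 0.0000 0.0000 1.0000
    outer loop
      vertex 0.00 0.00 23.00
      vertex 28.00 16.00 23.00
      vertex 0.00 16.00 23.00
    endloop
  endfacet
  facet normal 0.0000 -1.0000 0.0000
    outer loop
      vertex 0.00 0.00 0.00
      vertex 28.00 0.00 0.00
      vertex 28.00 0.00 23.00
    endloop
  endfacet
  facet normal 0.0000 -1.0000 0.0000
    outer loop
      vertex 0.00 0.00 0.00
      vertex 28.00 0.00 23.00
      vertex 0.00 0.00 23.00
    endloop
  endfacet
  facet normal 0.0000 1.0000 0.0000
    outer loop
      vertex 28.00 16.00 23.00
      vertex 28.00 16.00 0.00
      vertex 0.00 16.00 0.00
    endloop
  endfacet
  facet normal 0.0000 1.0000 0.0000
    outer loop
      vertex 0.00 16.00 23.00
      vertex 28.00 16.00 23.00
      vertex 0.00 16.00 0.00
    endloop
  endfacet
  facet normal -1.0000 0.0000 0.0000
    outer loop
      vertex 0.00 16.00 23.00
      vertex 0.00 16.00 0.00
      vertex 0.00 0.00 0.00
    endloop
  endfacet
  facet normal -1.0000 0.0000 0.0000
    outer loop
      vertex 0.00 0.00 23.00
      vertex 0.00 16.00 23.00
      vertex 0.00 0.00 0.00
    endloop
  endfacet
  facet normal 1.0000 0.0000 0.0000
    outer loop
      vertex 28.00 0.00 0.00
      vertex 28.00 16.00 0.00
      vertex 28.00 16.00 23.00
    endloop
  endfacet
  facet normal 1.0000 0.0000 0.0000
    outer loop
      vertex 28.00 0.00 0.00
      vertex 28.00 16.00 23.00
      vertex 28.00 0.00 23.00
    endloop
  endfacet
endsolid part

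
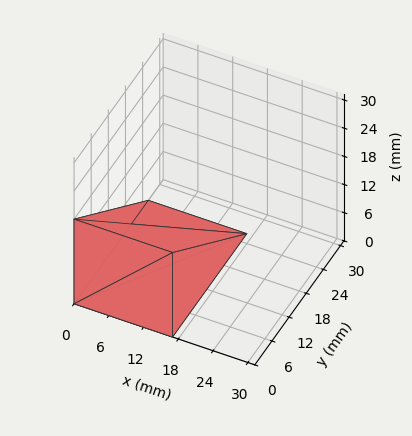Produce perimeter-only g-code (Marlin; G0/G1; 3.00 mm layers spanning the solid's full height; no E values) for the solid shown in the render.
Reading the render: the shape is a wedge (ramp): 17 × 26 mm base, rising to 18 mm along the y=0 edge and sloping linearly to z=0 at y=26 (dimensions read to the nearest mm from the axis ticks). For the g-code, the solid's height is divided into equal slices at the stated Δz and each level perimeter traced with G1 moves after a G0 lift.

; perimeter-only toolpath
G21 ; units = mm
G90 ; absolute positioning
G28 ; home
; layer 1
G0 Z3.00
G0 X0.00 Y0.00
G1 X17.00 Y0.00
G1 X17.00 Y21.67
G1 X0.00 Y21.67
G1 X0.00 Y0.00
; layer 2
G0 Z6.00
G0 X0.00 Y0.00
G1 X17.00 Y0.00
G1 X17.00 Y17.33
G1 X0.00 Y17.33
G1 X0.00 Y0.00
; layer 3
G0 Z9.00
G0 X0.00 Y0.00
G1 X17.00 Y0.00
G1 X17.00 Y13.00
G1 X0.00 Y13.00
G1 X0.00 Y0.00
; layer 4
G0 Z12.00
G0 X0.00 Y0.00
G1 X17.00 Y0.00
G1 X17.00 Y8.67
G1 X0.00 Y8.67
G1 X0.00 Y0.00
; layer 5
G0 Z15.00
G0 X0.00 Y0.00
G1 X17.00 Y0.00
G1 X17.00 Y4.33
G1 X0.00 Y4.33
G1 X0.00 Y0.00
M2 ; end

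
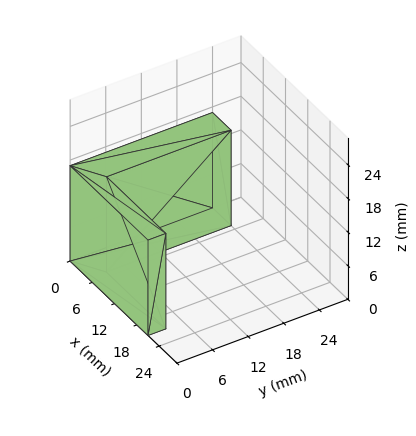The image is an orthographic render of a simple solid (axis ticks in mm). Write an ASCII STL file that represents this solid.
Reading the render: the shape is an L-shaped prism: outer 21 × 24 mm, arm thicknesses ≈ 3 mm (horizontal) and 5 mm (vertical), extruded 17 mm in z (dimensions read to the nearest mm from the axis ticks). For the STL, each face is triangulated and given an outward normal.

solid part
  facet normal 0.0000 0.0000 -1.0000
    outer loop
      vertex 21.00 3.00 0.00
      vertex 21.00 0.00 0.00
      vertex 0.00 0.00 0.00
    endloop
  endfacet
  facet normal 0.0000 0.0000 -1.0000
    outer loop
      vertex 5.00 3.00 0.00
      vertex 21.00 3.00 0.00
      vertex 0.00 0.00 0.00
    endloop
  endfacet
  facet normal 0.0000 0.0000 -1.0000
    outer loop
      vertex 5.00 24.00 0.00
      vertex 5.00 3.00 0.00
      vertex 0.00 0.00 0.00
    endloop
  endfacet
  facet normal 0.0000 0.0000 -1.0000
    outer loop
      vertex 0.00 24.00 0.00
      vertex 5.00 24.00 0.00
      vertex 0.00 0.00 0.00
    endloop
  endfacet
  facet normal 0.0000 0.0000 1.0000
    outer loop
      vertex 0.00 0.00 17.00
      vertex 21.00 0.00 17.00
      vertex 21.00 3.00 17.00
    endloop
  endfacet
  facet normal 0.0000 0.0000 1.0000
    outer loop
      vertex 0.00 0.00 17.00
      vertex 21.00 3.00 17.00
      vertex 5.00 3.00 17.00
    endloop
  endfacet
  facet normal 0.0000 0.0000 1.0000
    outer loop
      vertex 0.00 0.00 17.00
      vertex 5.00 3.00 17.00
      vertex 5.00 24.00 17.00
    endloop
  endfacet
  facet normal 0.0000 0.0000 1.0000
    outer loop
      vertex 0.00 0.00 17.00
      vertex 5.00 24.00 17.00
      vertex 0.00 24.00 17.00
    endloop
  endfacet
  facet normal 0.0000 -1.0000 0.0000
    outer loop
      vertex 0.00 0.00 0.00
      vertex 21.00 0.00 0.00
      vertex 21.00 0.00 17.00
    endloop
  endfacet
  facet normal 0.0000 -1.0000 0.0000
    outer loop
      vertex 0.00 0.00 0.00
      vertex 21.00 0.00 17.00
      vertex 0.00 0.00 17.00
    endloop
  endfacet
  facet normal 1.0000 0.0000 0.0000
    outer loop
      vertex 21.00 0.00 0.00
      vertex 21.00 3.00 0.00
      vertex 21.00 3.00 17.00
    endloop
  endfacet
  facet normal 1.0000 0.0000 0.0000
    outer loop
      vertex 21.00 0.00 0.00
      vertex 21.00 3.00 17.00
      vertex 21.00 0.00 17.00
    endloop
  endfacet
  facet normal 0.0000 1.0000 0.0000
    outer loop
      vertex 21.00 3.00 0.00
      vertex 5.00 3.00 0.00
      vertex 5.00 3.00 17.00
    endloop
  endfacet
  facet normal 0.0000 1.0000 0.0000
    outer loop
      vertex 21.00 3.00 0.00
      vertex 5.00 3.00 17.00
      vertex 21.00 3.00 17.00
    endloop
  endfacet
  facet normal 1.0000 0.0000 0.0000
    outer loop
      vertex 5.00 3.00 0.00
      vertex 5.00 24.00 0.00
      vertex 5.00 24.00 17.00
    endloop
  endfacet
  facet normal 1.0000 0.0000 0.0000
    outer loop
      vertex 5.00 3.00 0.00
      vertex 5.00 24.00 17.00
      vertex 5.00 3.00 17.00
    endloop
  endfacet
  facet normal 0.0000 1.0000 0.0000
    outer loop
      vertex 5.00 24.00 0.00
      vertex 0.00 24.00 0.00
      vertex 0.00 24.00 17.00
    endloop
  endfacet
  facet normal 0.0000 1.0000 0.0000
    outer loop
      vertex 5.00 24.00 0.00
      vertex 0.00 24.00 17.00
      vertex 5.00 24.00 17.00
    endloop
  endfacet
  facet normal -1.0000 0.0000 0.0000
    outer loop
      vertex 0.00 24.00 0.00
      vertex 0.00 0.00 0.00
      vertex 0.00 0.00 17.00
    endloop
  endfacet
  facet normal -1.0000 0.0000 0.0000
    outer loop
      vertex 0.00 24.00 0.00
      vertex 0.00 0.00 17.00
      vertex 0.00 24.00 17.00
    endloop
  endfacet
endsolid part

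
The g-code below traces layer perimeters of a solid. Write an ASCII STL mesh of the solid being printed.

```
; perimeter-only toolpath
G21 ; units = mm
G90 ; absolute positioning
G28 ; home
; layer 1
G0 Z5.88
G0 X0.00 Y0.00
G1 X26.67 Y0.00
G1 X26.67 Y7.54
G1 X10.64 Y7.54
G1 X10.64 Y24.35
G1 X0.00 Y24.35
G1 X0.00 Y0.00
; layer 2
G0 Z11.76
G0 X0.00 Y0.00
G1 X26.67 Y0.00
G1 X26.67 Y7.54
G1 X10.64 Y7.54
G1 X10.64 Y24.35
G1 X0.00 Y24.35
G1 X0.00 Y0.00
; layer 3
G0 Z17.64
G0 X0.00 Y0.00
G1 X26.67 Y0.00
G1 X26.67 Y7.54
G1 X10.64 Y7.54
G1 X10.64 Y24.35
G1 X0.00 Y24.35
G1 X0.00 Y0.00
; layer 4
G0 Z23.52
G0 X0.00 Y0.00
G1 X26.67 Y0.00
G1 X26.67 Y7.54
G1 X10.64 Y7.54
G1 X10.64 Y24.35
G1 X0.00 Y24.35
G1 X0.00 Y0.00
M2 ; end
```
solid part
  facet normal 0.0000 0.0000 -1.0000
    outer loop
      vertex 26.67 7.54 0.00
      vertex 26.67 0.00 0.00
      vertex 0.00 0.00 0.00
    endloop
  endfacet
  facet normal 0.0000 0.0000 -1.0000
    outer loop
      vertex 10.64 7.54 0.00
      vertex 26.67 7.54 0.00
      vertex 0.00 0.00 0.00
    endloop
  endfacet
  facet normal 0.0000 0.0000 -1.0000
    outer loop
      vertex 10.64 24.35 0.00
      vertex 10.64 7.54 0.00
      vertex 0.00 0.00 0.00
    endloop
  endfacet
  facet normal 0.0000 0.0000 -1.0000
    outer loop
      vertex 0.00 24.35 0.00
      vertex 10.64 24.35 0.00
      vertex 0.00 0.00 0.00
    endloop
  endfacet
  facet normal 0.0000 0.0000 1.0000
    outer loop
      vertex 0.00 0.00 23.52
      vertex 26.67 0.00 23.52
      vertex 26.67 7.54 23.52
    endloop
  endfacet
  facet normal 0.0000 0.0000 1.0000
    outer loop
      vertex 0.00 0.00 23.52
      vertex 26.67 7.54 23.52
      vertex 10.64 7.54 23.52
    endloop
  endfacet
  facet normal 0.0000 0.0000 1.0000
    outer loop
      vertex 0.00 0.00 23.52
      vertex 10.64 7.54 23.52
      vertex 10.64 24.35 23.52
    endloop
  endfacet
  facet normal 0.0000 0.0000 1.0000
    outer loop
      vertex 0.00 0.00 23.52
      vertex 10.64 24.35 23.52
      vertex 0.00 24.35 23.52
    endloop
  endfacet
  facet normal 0.0000 -1.0000 0.0000
    outer loop
      vertex 0.00 0.00 0.00
      vertex 26.67 0.00 0.00
      vertex 26.67 0.00 23.52
    endloop
  endfacet
  facet normal 0.0000 -1.0000 0.0000
    outer loop
      vertex 0.00 0.00 0.00
      vertex 26.67 0.00 23.52
      vertex 0.00 0.00 23.52
    endloop
  endfacet
  facet normal 1.0000 0.0000 0.0000
    outer loop
      vertex 26.67 0.00 0.00
      vertex 26.67 7.54 0.00
      vertex 26.67 7.54 23.52
    endloop
  endfacet
  facet normal 1.0000 0.0000 0.0000
    outer loop
      vertex 26.67 0.00 0.00
      vertex 26.67 7.54 23.52
      vertex 26.67 0.00 23.52
    endloop
  endfacet
  facet normal 0.0000 1.0000 0.0000
    outer loop
      vertex 26.67 7.54 0.00
      vertex 10.64 7.54 0.00
      vertex 10.64 7.54 23.52
    endloop
  endfacet
  facet normal 0.0000 1.0000 0.0000
    outer loop
      vertex 26.67 7.54 0.00
      vertex 10.64 7.54 23.52
      vertex 26.67 7.54 23.52
    endloop
  endfacet
  facet normal 1.0000 0.0000 0.0000
    outer loop
      vertex 10.64 7.54 0.00
      vertex 10.64 24.35 0.00
      vertex 10.64 24.35 23.52
    endloop
  endfacet
  facet normal 1.0000 0.0000 0.0000
    outer loop
      vertex 10.64 7.54 0.00
      vertex 10.64 24.35 23.52
      vertex 10.64 7.54 23.52
    endloop
  endfacet
  facet normal 0.0000 1.0000 0.0000
    outer loop
      vertex 10.64 24.35 0.00
      vertex 0.00 24.35 0.00
      vertex 0.00 24.35 23.52
    endloop
  endfacet
  facet normal 0.0000 1.0000 0.0000
    outer loop
      vertex 10.64 24.35 0.00
      vertex 0.00 24.35 23.52
      vertex 10.64 24.35 23.52
    endloop
  endfacet
  facet normal -1.0000 0.0000 0.0000
    outer loop
      vertex 0.00 24.35 0.00
      vertex 0.00 0.00 0.00
      vertex 0.00 0.00 23.52
    endloop
  endfacet
  facet normal -1.0000 0.0000 0.0000
    outer loop
      vertex 0.00 24.35 0.00
      vertex 0.00 0.00 23.52
      vertex 0.00 24.35 23.52
    endloop
  endfacet
endsolid part

The G0 Z moves step by Δz≈5.88 mm. Every layer's G1 loop is the same polygon, so the solid is a straight extrusion of it from z=0 to z≈23.5. Closing with flat bottom and top caps and triangulating gives 20 facets — an L-shaped prism: outer 26.7 × 24.4 mm, arm thicknesses ≈ 7.54 mm (horizontal) and 10.6 mm (vertical), extruded 23.5 mm in z.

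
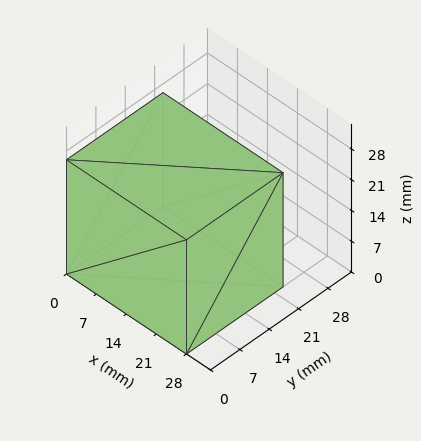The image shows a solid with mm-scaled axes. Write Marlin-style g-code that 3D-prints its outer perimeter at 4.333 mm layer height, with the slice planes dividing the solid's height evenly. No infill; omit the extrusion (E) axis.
Reading the render: the shape is a rectangular box, roughly 28 × 23 mm footprint and 26 mm tall (dimensions read to the nearest mm from the axis ticks). For the g-code, the solid's height is divided into equal slices at the stated Δz and each level perimeter traced with G1 moves after a G0 lift.

; perimeter-only toolpath
G21 ; units = mm
G90 ; absolute positioning
G28 ; home
; layer 1
G0 Z4.333
G0 X0.000 Y0.000
G1 X28.000 Y0.000
G1 X28.000 Y23.000
G1 X0.000 Y23.000
G1 X0.000 Y0.000
; layer 2
G0 Z8.667
G0 X0.000 Y0.000
G1 X28.000 Y0.000
G1 X28.000 Y23.000
G1 X0.000 Y23.000
G1 X0.000 Y0.000
; layer 3
G0 Z13.000
G0 X0.000 Y0.000
G1 X28.000 Y0.000
G1 X28.000 Y23.000
G1 X0.000 Y23.000
G1 X0.000 Y0.000
; layer 4
G0 Z17.333
G0 X0.000 Y0.000
G1 X28.000 Y0.000
G1 X28.000 Y23.000
G1 X0.000 Y23.000
G1 X0.000 Y0.000
; layer 5
G0 Z21.667
G0 X0.000 Y0.000
G1 X28.000 Y0.000
G1 X28.000 Y23.000
G1 X0.000 Y23.000
G1 X0.000 Y0.000
; layer 6
G0 Z26.000
G0 X0.000 Y0.000
G1 X28.000 Y0.000
G1 X28.000 Y23.000
G1 X0.000 Y23.000
G1 X0.000 Y0.000
M2 ; end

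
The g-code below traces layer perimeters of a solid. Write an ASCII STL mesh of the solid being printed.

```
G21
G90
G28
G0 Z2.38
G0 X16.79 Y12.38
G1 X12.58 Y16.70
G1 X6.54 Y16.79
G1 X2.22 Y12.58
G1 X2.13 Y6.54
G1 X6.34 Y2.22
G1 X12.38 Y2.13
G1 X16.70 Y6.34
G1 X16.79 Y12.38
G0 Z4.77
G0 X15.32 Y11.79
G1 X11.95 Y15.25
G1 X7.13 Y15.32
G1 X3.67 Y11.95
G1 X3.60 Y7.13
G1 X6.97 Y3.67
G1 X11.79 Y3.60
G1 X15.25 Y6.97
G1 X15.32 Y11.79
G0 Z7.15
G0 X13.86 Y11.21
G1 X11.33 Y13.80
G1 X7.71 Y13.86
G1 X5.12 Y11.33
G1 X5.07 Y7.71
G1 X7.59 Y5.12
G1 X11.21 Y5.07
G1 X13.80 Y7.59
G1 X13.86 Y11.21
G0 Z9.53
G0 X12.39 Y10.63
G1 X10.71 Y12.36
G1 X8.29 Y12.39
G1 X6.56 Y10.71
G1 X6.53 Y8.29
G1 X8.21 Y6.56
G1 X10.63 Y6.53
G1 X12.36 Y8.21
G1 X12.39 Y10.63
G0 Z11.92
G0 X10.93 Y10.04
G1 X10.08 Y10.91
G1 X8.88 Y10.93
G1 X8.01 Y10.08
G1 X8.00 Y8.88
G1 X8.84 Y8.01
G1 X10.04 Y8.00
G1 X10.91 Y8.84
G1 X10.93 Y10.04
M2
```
solid part
  facet normal 0.0000 0.0000 -1.0000
    outer loop
      vertex 5.96 18.25 0.00
      vertex 13.20 18.15 0.00
      vertex 18.25 12.96 0.00
    endloop
  endfacet
  facet normal 0.0000 0.0000 -1.0000
    outer loop
      vertex 0.77 13.20 0.00
      vertex 5.96 18.25 0.00
      vertex 18.25 12.96 0.00
    endloop
  endfacet
  facet normal 0.0000 0.0000 -1.0000
    outer loop
      vertex 0.67 5.96 0.00
      vertex 0.77 13.20 0.00
      vertex 18.25 12.96 0.00
    endloop
  endfacet
  facet normal 0.0000 0.0000 -1.0000
    outer loop
      vertex 5.72 0.77 0.00
      vertex 0.67 5.96 0.00
      vertex 18.25 12.96 0.00
    endloop
  endfacet
  facet normal 0.0000 0.0000 -1.0000
    outer loop
      vertex 12.96 0.67 0.00
      vertex 5.72 0.77 0.00
      vertex 18.25 12.96 0.00
    endloop
  endfacet
  facet normal 0.0000 0.0000 -1.0000
    outer loop
      vertex 18.15 5.72 0.00
      vertex 12.96 0.67 0.00
      vertex 18.25 12.96 0.00
    endloop
  endfacet
  facet normal 0.6115 0.5950 0.5215
    outer loop
      vertex 18.25 12.96 0.00
      vertex 13.20 18.15 0.00
      vertex 9.46 9.46 14.30
    endloop
  endfacet
  facet normal 0.0118 0.8531 0.5215
    outer loop
      vertex 13.20 18.15 0.00
      vertex 5.96 18.25 0.00
      vertex 9.46 9.46 14.30
    endloop
  endfacet
  facet normal -0.5950 0.6115 0.5215
    outer loop
      vertex 5.96 18.25 0.00
      vertex 0.77 13.20 0.00
      vertex 9.46 9.46 14.30
    endloop
  endfacet
  facet normal -0.8531 0.0118 0.5215
    outer loop
      vertex 0.77 13.20 0.00
      vertex 0.67 5.96 0.00
      vertex 9.46 9.46 14.30
    endloop
  endfacet
  facet normal -0.6115 -0.5950 0.5215
    outer loop
      vertex 0.67 5.96 0.00
      vertex 5.72 0.77 0.00
      vertex 9.46 9.46 14.30
    endloop
  endfacet
  facet normal -0.0118 -0.8531 0.5215
    outer loop
      vertex 5.72 0.77 0.00
      vertex 12.96 0.67 0.00
      vertex 9.46 9.46 14.30
    endloop
  endfacet
  facet normal 0.5950 -0.6115 0.5215
    outer loop
      vertex 12.96 0.67 0.00
      vertex 18.15 5.72 0.00
      vertex 9.46 9.46 14.30
    endloop
  endfacet
  facet normal 0.8531 -0.0118 0.5215
    outer loop
      vertex 18.15 5.72 0.00
      vertex 18.25 12.96 0.00
      vertex 9.46 9.46 14.30
    endloop
  endfacet
endsolid part

The G0 Z moves step by Δz≈2.38 mm. The G1 loops shrink linearly with z, so the solid tapers from its base footprint up to z≈14.3. Closing with a flat bottom cap and the tapered top and triangulating gives 14 facets — a regular 8-sided pyramid, base circumscribed radius ≈ 9.46 mm, apex at z ≈ 14.3 mm.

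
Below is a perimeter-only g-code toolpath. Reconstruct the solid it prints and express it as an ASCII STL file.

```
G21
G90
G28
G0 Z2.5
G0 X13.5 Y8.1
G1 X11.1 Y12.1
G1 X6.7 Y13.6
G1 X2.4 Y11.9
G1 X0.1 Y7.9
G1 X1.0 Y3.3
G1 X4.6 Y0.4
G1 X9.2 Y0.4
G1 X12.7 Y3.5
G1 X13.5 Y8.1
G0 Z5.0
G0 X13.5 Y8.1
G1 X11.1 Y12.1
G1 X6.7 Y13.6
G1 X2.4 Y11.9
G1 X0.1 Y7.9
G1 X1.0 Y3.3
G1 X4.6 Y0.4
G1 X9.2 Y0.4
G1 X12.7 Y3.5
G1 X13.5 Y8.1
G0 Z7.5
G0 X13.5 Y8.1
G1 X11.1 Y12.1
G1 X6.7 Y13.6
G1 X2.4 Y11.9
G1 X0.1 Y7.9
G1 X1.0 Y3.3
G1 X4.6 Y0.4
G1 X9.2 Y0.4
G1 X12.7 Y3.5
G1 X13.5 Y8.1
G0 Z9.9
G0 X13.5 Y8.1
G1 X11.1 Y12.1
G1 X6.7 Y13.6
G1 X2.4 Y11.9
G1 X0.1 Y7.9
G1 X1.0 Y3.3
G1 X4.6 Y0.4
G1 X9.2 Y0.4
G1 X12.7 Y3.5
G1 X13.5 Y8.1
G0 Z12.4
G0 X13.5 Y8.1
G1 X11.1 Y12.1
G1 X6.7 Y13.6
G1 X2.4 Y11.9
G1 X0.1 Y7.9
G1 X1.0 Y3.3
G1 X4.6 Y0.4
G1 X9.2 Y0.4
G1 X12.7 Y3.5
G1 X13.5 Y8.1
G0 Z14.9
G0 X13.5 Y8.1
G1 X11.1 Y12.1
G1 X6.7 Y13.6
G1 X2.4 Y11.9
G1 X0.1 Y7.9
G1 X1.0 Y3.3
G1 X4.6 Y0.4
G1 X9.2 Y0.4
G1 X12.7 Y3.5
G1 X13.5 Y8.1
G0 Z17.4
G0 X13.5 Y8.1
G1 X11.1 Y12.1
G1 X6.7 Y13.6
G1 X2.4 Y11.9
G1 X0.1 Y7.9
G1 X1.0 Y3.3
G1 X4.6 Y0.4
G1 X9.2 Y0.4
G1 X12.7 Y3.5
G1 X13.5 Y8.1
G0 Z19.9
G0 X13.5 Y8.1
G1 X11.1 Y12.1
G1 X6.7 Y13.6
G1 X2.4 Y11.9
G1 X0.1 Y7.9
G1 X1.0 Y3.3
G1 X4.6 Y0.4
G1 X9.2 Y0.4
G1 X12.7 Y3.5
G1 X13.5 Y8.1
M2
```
solid part
  facet normal 0.0000 0.0000 -1.0000
    outer loop
      vertex 6.7 13.6 0.0
      vertex 11.1 12.1 0.0
      vertex 13.5 8.1 0.0
    endloop
  endfacet
  facet normal 0.0000 0.0000 -1.0000
    outer loop
      vertex 2.4 11.9 0.0
      vertex 6.7 13.6 0.0
      vertex 13.5 8.1 0.0
    endloop
  endfacet
  facet normal 0.0000 0.0000 -1.0000
    outer loop
      vertex 0.1 7.9 0.0
      vertex 2.4 11.9 0.0
      vertex 13.5 8.1 0.0
    endloop
  endfacet
  facet normal 0.0000 0.0000 -1.0000
    outer loop
      vertex 1.0 3.3 0.0
      vertex 0.1 7.9 0.0
      vertex 13.5 8.1 0.0
    endloop
  endfacet
  facet normal 0.0000 0.0000 -1.0000
    outer loop
      vertex 4.6 0.4 0.0
      vertex 1.0 3.3 0.0
      vertex 13.5 8.1 0.0
    endloop
  endfacet
  facet normal 0.0000 0.0000 -1.0000
    outer loop
      vertex 9.2 0.4 0.0
      vertex 4.6 0.4 0.0
      vertex 13.5 8.1 0.0
    endloop
  endfacet
  facet normal 0.0000 0.0000 -1.0000
    outer loop
      vertex 12.7 3.5 0.0
      vertex 9.2 0.4 0.0
      vertex 13.5 8.1 0.0
    endloop
  endfacet
  facet normal 0.0000 0.0000 1.0000
    outer loop
      vertex 13.5 8.1 19.9
      vertex 11.1 12.1 19.9
      vertex 6.7 13.6 19.9
    endloop
  endfacet
  facet normal 0.0000 0.0000 1.0000
    outer loop
      vertex 13.5 8.1 19.9
      vertex 6.7 13.6 19.9
      vertex 2.4 11.9 19.9
    endloop
  endfacet
  facet normal 0.0000 0.0000 1.0000
    outer loop
      vertex 13.5 8.1 19.9
      vertex 2.4 11.9 19.9
      vertex 0.1 7.9 19.9
    endloop
  endfacet
  facet normal 0.0000 0.0000 1.0000
    outer loop
      vertex 13.5 8.1 19.9
      vertex 0.1 7.9 19.9
      vertex 1.0 3.3 19.9
    endloop
  endfacet
  facet normal 0.0000 0.0000 1.0000
    outer loop
      vertex 13.5 8.1 19.9
      vertex 1.0 3.3 19.9
      vertex 4.6 0.4 19.9
    endloop
  endfacet
  facet normal 0.0000 0.0000 1.0000
    outer loop
      vertex 13.5 8.1 19.9
      vertex 4.6 0.4 19.9
      vertex 9.2 0.4 19.9
    endloop
  endfacet
  facet normal 0.0000 0.0000 1.0000
    outer loop
      vertex 13.5 8.1 19.9
      vertex 9.2 0.4 19.9
      vertex 12.7 3.5 19.9
    endloop
  endfacet
  facet normal 0.8575 0.5145 0.0000
    outer loop
      vertex 13.5 8.1 0.0
      vertex 11.1 12.1 0.0
      vertex 11.1 12.1 19.9
    endloop
  endfacet
  facet normal 0.8575 0.5145 0.0000
    outer loop
      vertex 13.5 8.1 0.0
      vertex 11.1 12.1 19.9
      vertex 13.5 8.1 19.9
    endloop
  endfacet
  facet normal 0.3227 0.9465 0.0000
    outer loop
      vertex 11.1 12.1 0.0
      vertex 6.7 13.6 0.0
      vertex 6.7 13.6 19.9
    endloop
  endfacet
  facet normal 0.3227 0.9465 0.0000
    outer loop
      vertex 11.1 12.1 0.0
      vertex 6.7 13.6 19.9
      vertex 11.1 12.1 19.9
    endloop
  endfacet
  facet normal -0.3677 0.9300 0.0000
    outer loop
      vertex 6.7 13.6 0.0
      vertex 2.4 11.9 0.0
      vertex 2.4 11.9 19.9
    endloop
  endfacet
  facet normal -0.3677 0.9300 0.0000
    outer loop
      vertex 6.7 13.6 0.0
      vertex 2.4 11.9 19.9
      vertex 6.7 13.6 19.9
    endloop
  endfacet
  facet normal -0.8669 0.4985 0.0000
    outer loop
      vertex 2.4 11.9 0.0
      vertex 0.1 7.9 0.0
      vertex 0.1 7.9 19.9
    endloop
  endfacet
  facet normal -0.8669 0.4985 0.0000
    outer loop
      vertex 2.4 11.9 0.0
      vertex 0.1 7.9 19.9
      vertex 2.4 11.9 19.9
    endloop
  endfacet
  facet normal -0.9814 -0.1920 0.0000
    outer loop
      vertex 0.1 7.9 0.0
      vertex 1.0 3.3 0.0
      vertex 1.0 3.3 19.9
    endloop
  endfacet
  facet normal -0.9814 -0.1920 0.0000
    outer loop
      vertex 0.1 7.9 0.0
      vertex 1.0 3.3 19.9
      vertex 0.1 7.9 19.9
    endloop
  endfacet
  facet normal -0.6273 -0.7788 0.0000
    outer loop
      vertex 1.0 3.3 0.0
      vertex 4.6 0.4 0.0
      vertex 4.6 0.4 19.9
    endloop
  endfacet
  facet normal -0.6273 -0.7788 0.0000
    outer loop
      vertex 1.0 3.3 0.0
      vertex 4.6 0.4 19.9
      vertex 1.0 3.3 19.9
    endloop
  endfacet
  facet normal 0.0000 -1.0000 0.0000
    outer loop
      vertex 4.6 0.4 0.0
      vertex 9.2 0.4 0.0
      vertex 9.2 0.4 19.9
    endloop
  endfacet
  facet normal 0.0000 -1.0000 0.0000
    outer loop
      vertex 4.6 0.4 0.0
      vertex 9.2 0.4 19.9
      vertex 4.6 0.4 19.9
    endloop
  endfacet
  facet normal 0.6630 -0.7486 0.0000
    outer loop
      vertex 9.2 0.4 0.0
      vertex 12.7 3.5 0.0
      vertex 12.7 3.5 19.9
    endloop
  endfacet
  facet normal 0.6630 -0.7486 0.0000
    outer loop
      vertex 9.2 0.4 0.0
      vertex 12.7 3.5 19.9
      vertex 9.2 0.4 19.9
    endloop
  endfacet
  facet normal 0.9852 -0.1713 0.0000
    outer loop
      vertex 12.7 3.5 0.0
      vertex 13.5 8.1 0.0
      vertex 13.5 8.1 19.9
    endloop
  endfacet
  facet normal 0.9852 -0.1713 0.0000
    outer loop
      vertex 12.7 3.5 0.0
      vertex 13.5 8.1 19.9
      vertex 12.7 3.5 19.9
    endloop
  endfacet
endsolid part

The G0 Z moves step by Δz≈2.5 mm. Every layer's G1 loop is the same polygon, so the solid is a straight extrusion of it from z=0 to z≈19.9. Closing with flat bottom and top caps and triangulating gives 32 facets — a regular 9-sided prism (a cylinder approximated with 9 flat sides), circumscribed radius ≈ 6.8 mm, height ≈ 19.9 mm.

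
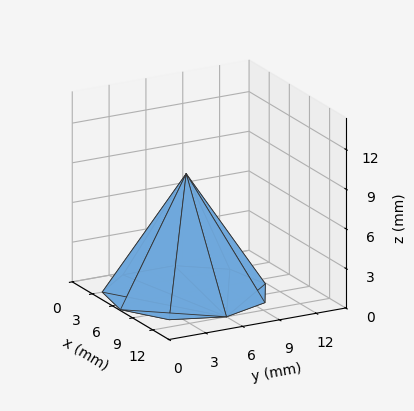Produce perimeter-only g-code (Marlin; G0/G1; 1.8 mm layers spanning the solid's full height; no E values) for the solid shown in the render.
Reading the render: the shape is a regular 9-sided pyramid, base circumscribed radius ≈ 6 mm, apex at z ≈ 9 mm (dimensions read to the nearest mm from the axis ticks). For the g-code, the solid's height is divided into equal slices at the stated Δz and each level perimeter traced with G1 moves after a G0 lift.

; perimeter-only toolpath
G21 ; units = mm
G90 ; absolute positioning
G28 ; home
; layer 1
G0 Z1.8
G0 X10.8 Y6.0
G1 X9.7 Y9.1
G1 X6.8 Y10.7
G1 X3.6 Y10.2
G1 X1.5 Y7.7
G1 X1.5 Y4.3
G1 X3.6 Y1.8
G1 X6.8 Y1.3
G1 X9.7 Y2.9
G1 X10.8 Y6.0
; layer 2
G0 Z3.6
G0 X9.6 Y6.0
G1 X8.8 Y8.3
G1 X6.6 Y9.5
G1 X4.2 Y9.1
G1 X2.6 Y7.3
G1 X2.6 Y4.7
G1 X4.2 Y2.9
G1 X6.6 Y2.5
G1 X8.8 Y3.7
G1 X9.6 Y6.0
; layer 3
G0 Z5.4
G0 X8.4 Y6.0
G1 X7.8 Y7.6
G1 X6.4 Y8.4
G1 X4.8 Y8.1
G1 X3.8 Y6.8
G1 X3.8 Y5.2
G1 X4.8 Y3.9
G1 X6.4 Y3.6
G1 X7.8 Y4.4
G1 X8.4 Y6.0
; layer 4
G0 Z7.2
G0 X7.2 Y6.0
G1 X6.9 Y6.8
G1 X6.2 Y7.2
G1 X5.4 Y7.0
G1 X4.9 Y6.4
G1 X4.9 Y5.6
G1 X5.4 Y5.0
G1 X6.2 Y4.8
G1 X6.9 Y5.2
G1 X7.2 Y6.0
M2 ; end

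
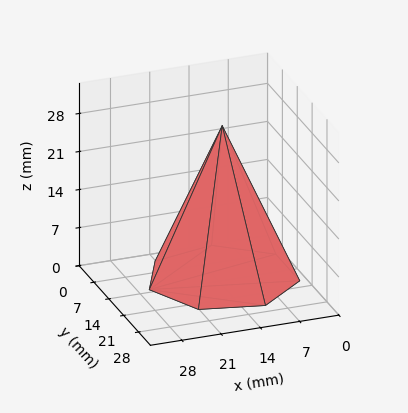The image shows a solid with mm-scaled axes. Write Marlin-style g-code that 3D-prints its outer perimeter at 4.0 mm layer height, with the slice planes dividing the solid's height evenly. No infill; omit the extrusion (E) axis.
Reading the render: the shape is a regular 7-sided pyramid, base circumscribed radius ≈ 13 mm, apex at z ≈ 28 mm (dimensions read to the nearest mm from the axis ticks). For the g-code, the solid's height is divided into equal slices at the stated Δz and each level perimeter traced with G1 moves after a G0 lift.

; perimeter-only toolpath
G21 ; units = mm
G90 ; absolute positioning
G28 ; home
; layer 1
G0 Z4.0
G0 X24.1 Y13.0
G1 X19.9 Y21.7
G1 X10.5 Y23.9
G1 X3.0 Y17.8
G1 X3.0 Y8.2
G1 X10.5 Y2.1
G1 X19.9 Y4.3
G1 X24.1 Y13.0
; layer 2
G0 Z8.0
G0 X22.3 Y13.0
G1 X18.8 Y20.3
G1 X10.9 Y22.1
G1 X4.6 Y17.0
G1 X4.6 Y9.0
G1 X10.9 Y3.9
G1 X18.8 Y5.7
G1 X22.3 Y13.0
; layer 3
G0 Z12.0
G0 X20.4 Y13.0
G1 X17.6 Y18.8
G1 X11.3 Y20.3
G1 X6.3 Y16.2
G1 X6.3 Y9.8
G1 X11.3 Y5.7
G1 X17.6 Y7.2
G1 X20.4 Y13.0
; layer 4
G0 Z16.0
G0 X18.6 Y13.0
G1 X16.5 Y17.4
G1 X11.8 Y18.4
G1 X8.0 Y15.4
G1 X8.0 Y10.6
G1 X11.8 Y7.6
G1 X16.5 Y8.6
G1 X18.6 Y13.0
; layer 5
G0 Z20.0
G0 X16.7 Y13.0
G1 X15.3 Y15.9
G1 X12.2 Y16.6
G1 X9.7 Y14.6
G1 X9.7 Y11.4
G1 X12.2 Y9.4
G1 X15.3 Y10.1
G1 X16.7 Y13.0
; layer 6
G0 Z24.0
G0 X14.9 Y13.0
G1 X14.2 Y14.5
G1 X12.6 Y14.8
G1 X11.3 Y13.8
G1 X11.3 Y12.2
G1 X12.6 Y11.2
G1 X14.2 Y11.5
G1 X14.9 Y13.0
M2 ; end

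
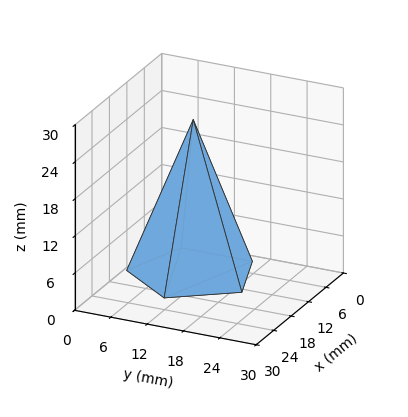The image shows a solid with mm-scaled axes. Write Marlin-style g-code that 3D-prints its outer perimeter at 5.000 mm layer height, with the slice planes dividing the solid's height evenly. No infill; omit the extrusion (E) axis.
Reading the render: the shape is a regular 5-sided pyramid, base circumscribed radius ≈ 10 mm, apex at z ≈ 25 mm (dimensions read to the nearest mm from the axis ticks). For the g-code, the solid's height is divided into equal slices at the stated Δz and each level perimeter traced with G1 moves after a G0 lift.

; perimeter-only toolpath
G21 ; units = mm
G90 ; absolute positioning
G28 ; home
; layer 1
G0 Z5.000
G0 X18.000 Y10.000
G1 X12.472 Y17.609
G1 X3.528 Y14.702
G1 X3.528 Y5.298
G1 X12.472 Y2.391
G1 X18.000 Y10.000
; layer 2
G0 Z10.000
G0 X16.000 Y10.000
G1 X11.854 Y15.707
G1 X5.146 Y13.527
G1 X5.146 Y6.473
G1 X11.854 Y4.293
G1 X16.000 Y10.000
; layer 3
G0 Z15.000
G0 X14.000 Y10.000
G1 X11.236 Y13.804
G1 X6.764 Y12.351
G1 X6.764 Y7.649
G1 X11.236 Y6.196
G1 X14.000 Y10.000
; layer 4
G0 Z20.000
G0 X12.000 Y10.000
G1 X10.618 Y11.902
G1 X8.382 Y11.176
G1 X8.382 Y8.824
G1 X10.618 Y8.098
G1 X12.000 Y10.000
M2 ; end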